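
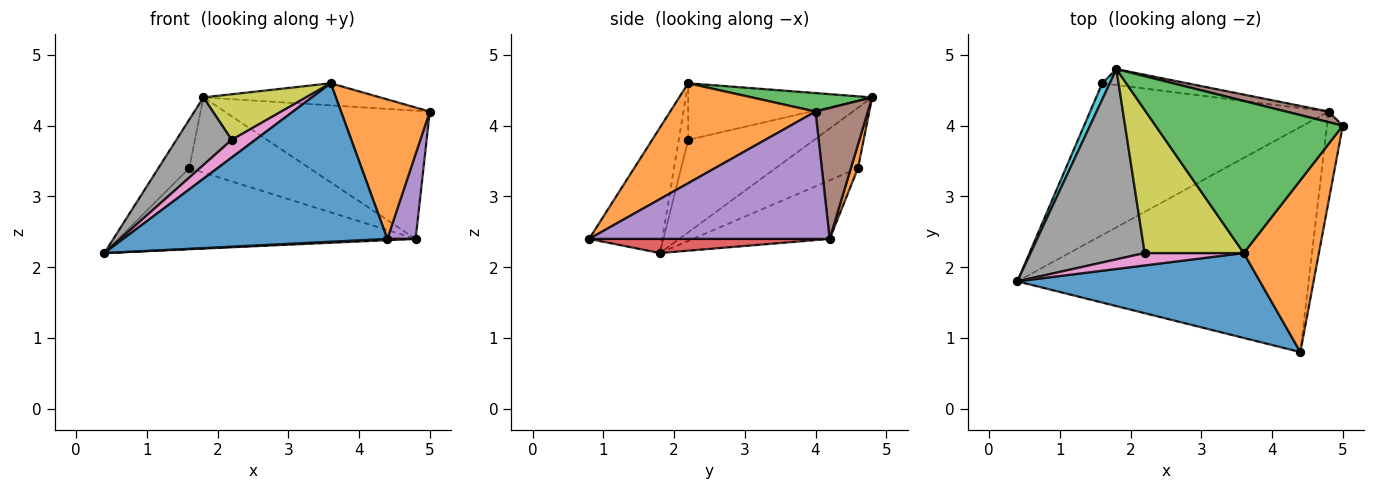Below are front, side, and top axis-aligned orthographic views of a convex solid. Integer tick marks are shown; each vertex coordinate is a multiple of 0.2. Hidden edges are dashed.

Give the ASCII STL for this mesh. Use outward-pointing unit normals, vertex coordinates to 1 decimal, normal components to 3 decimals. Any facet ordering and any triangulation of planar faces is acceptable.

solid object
 facet normal -0.237 -0.856 0.459
  outer loop
   vertex 3.6 2.2 4.6
   vertex 0.4 1.8 2.2
   vertex 4.4 0.8 2.4
  endloop
 endfacet
 facet normal 0.718 -0.439 0.540
  outer loop
   vertex 3.6 2.2 4.6
   vertex 4.4 0.8 2.4
   vertex 5.0 4.0 4.2
  endloop
 endfacet
 facet normal 0.097 0.143 0.985
  outer loop
   vertex 1.8 4.8 4.4
   vertex 3.6 2.2 4.6
   vertex 5.0 4.0 4.2
  endloop
 endfacet
 facet normal 0.049 -0.006 -0.999
  outer loop
   vertex 4.8 4.2 2.4
   vertex 4.4 0.8 2.4
   vertex 0.4 1.8 2.2
  endloop
 endfacet
 facet normal 0.986 -0.116 -0.122
  outer loop
   vertex 4.8 4.2 2.4
   vertex 5.0 4.0 4.2
   vertex 4.4 0.8 2.4
  endloop
 endfacet
 facet normal 0.246 0.966 0.080
  outer loop
   vertex 4.8 4.2 2.4
   vertex 1.8 4.8 4.4
   vertex 5.0 4.0 4.2
  endloop
 endfacet
 facet normal -0.311 -0.778 0.545
  outer loop
   vertex 2.2 2.2 3.8
   vertex 0.4 1.8 2.2
   vertex 3.6 2.2 4.6
  endloop
 endfacet
 facet normal -0.607 -0.266 0.749
  outer loop
   vertex 2.2 2.2 3.8
   vertex 1.8 4.8 4.4
   vertex 0.4 1.8 2.2
  endloop
 endfacet
 facet normal -0.478 -0.267 0.837
  outer loop
   vertex 2.2 2.2 3.8
   vertex 3.6 2.2 4.6
   vertex 1.8 4.8 4.4
  endloop
 endfacet
 facet normal -0.930 0.349 0.116
  outer loop
   vertex 1.6 4.6 3.4
   vertex 0.4 1.8 2.2
   vertex 1.8 4.8 4.4
  endloop
 endfacet
 facet normal -0.212 0.460 -0.862
  outer loop
   vertex 1.6 4.6 3.4
   vertex 4.8 4.2 2.4
   vertex 0.4 1.8 2.2
  endloop
 endfacet
 facet normal 0.057 0.977 -0.207
  outer loop
   vertex 1.6 4.6 3.4
   vertex 1.8 4.8 4.4
   vertex 4.8 4.2 2.4
  endloop
 endfacet
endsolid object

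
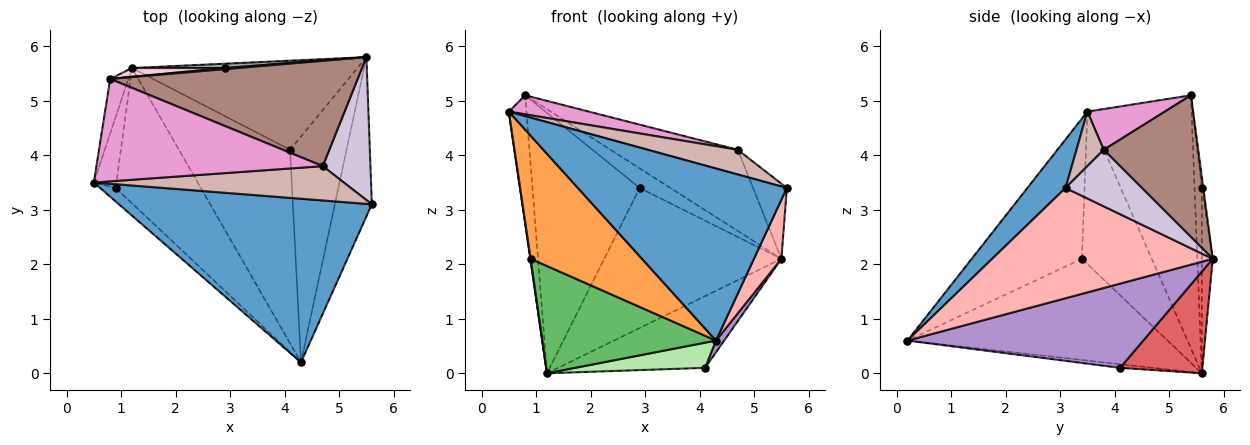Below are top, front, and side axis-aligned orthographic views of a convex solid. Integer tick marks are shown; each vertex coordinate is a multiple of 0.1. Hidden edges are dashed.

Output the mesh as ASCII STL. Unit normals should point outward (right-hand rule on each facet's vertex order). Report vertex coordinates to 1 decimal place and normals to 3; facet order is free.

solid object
 facet normal 0.131 -0.718 0.683
  outer loop
   vertex 4.3 0.2 0.6
   vertex 5.6 3.1 3.4
   vertex 0.5 3.5 4.8
  endloop
 endfacet
 facet normal -0.984 0.166 -0.071
  outer loop
   vertex 0.8 5.4 5.1
   vertex 1.2 5.6 0.0
   vertex 0.5 3.5 4.8
  endloop
 endfacet
 facet normal -0.701 -0.709 -0.078
  outer loop
   vertex 0.9 3.4 2.1
   vertex 4.3 0.2 0.6
   vertex 0.5 3.5 4.8
  endloop
 endfacet
 facet normal -0.989 -0.005 -0.146
  outer loop
   vertex 0.9 3.4 2.1
   vertex 0.5 3.5 4.8
   vertex 1.2 5.6 0.0
  endloop
 endfacet
 facet normal -0.681 -0.455 -0.574
  outer loop
   vertex 0.9 3.4 2.1
   vertex 1.2 5.6 0.0
   vertex 4.3 0.2 0.6
  endloop
 endfacet
 facet normal -0.032 -0.129 -0.991
  outer loop
   vertex 4.1 4.1 0.1
   vertex 4.3 0.2 0.6
   vertex 1.2 5.6 0.0
  endloop
 endfacet
 facet normal 0.331 0.592 -0.735
  outer loop
   vertex 5.5 5.8 2.1
   vertex 4.1 4.1 0.1
   vertex 1.2 5.6 0.0
  endloop
 endfacet
 facet normal 0.942 -0.117 -0.316
  outer loop
   vertex 5.5 5.8 2.1
   vertex 5.6 3.1 3.4
   vertex 4.3 0.2 0.6
  endloop
 endfacet
 facet normal 0.830 -0.029 -0.557
  outer loop
   vertex 5.5 5.8 2.1
   vertex 4.3 0.2 0.6
   vertex 4.1 4.1 0.1
  endloop
 endfacet
 facet normal 0.724 0.321 0.610
  outer loop
   vertex 4.7 3.8 4.1
   vertex 5.6 3.1 3.4
   vertex 5.5 5.8 2.1
  endloop
 endfacet
 facet normal 0.413 0.556 0.721
  outer loop
   vertex 4.7 3.8 4.1
   vertex 5.5 5.8 2.1
   vertex 0.8 5.4 5.1
  endloop
 endfacet
 facet normal 0.174 -0.575 0.799
  outer loop
   vertex 4.7 3.8 4.1
   vertex 0.5 3.5 4.8
   vertex 5.6 3.1 3.4
  endloop
 endfacet
 facet normal 0.174 -0.180 0.968
  outer loop
   vertex 4.7 3.8 4.1
   vertex 0.8 5.4 5.1
   vertex 0.5 3.5 4.8
  endloop
 endfacet
 facet normal -0.068 0.997 0.034
  outer loop
   vertex 2.9 5.6 3.4
   vertex 1.2 5.6 0.0
   vertex 0.8 5.4 5.1
  endloop
 endfacet
 facet normal -0.061 0.998 0.031
  outer loop
   vertex 2.9 5.6 3.4
   vertex 5.5 5.8 2.1
   vertex 1.2 5.6 0.0
  endloop
 endfacet
 facet normal -0.047 0.997 0.059
  outer loop
   vertex 2.9 5.6 3.4
   vertex 0.8 5.4 5.1
   vertex 5.5 5.8 2.1
  endloop
 endfacet
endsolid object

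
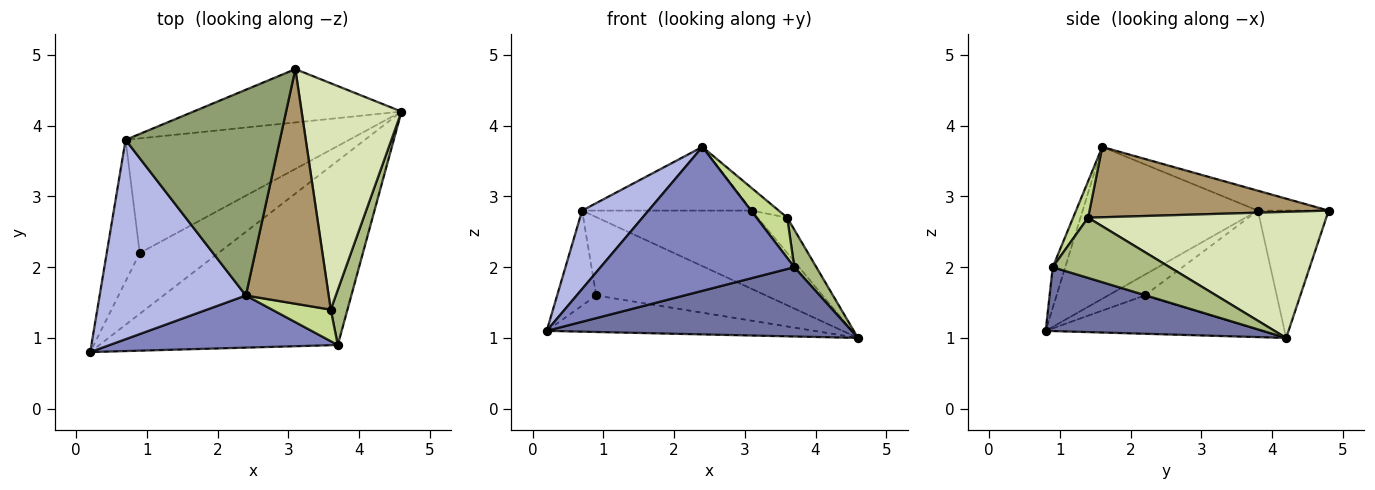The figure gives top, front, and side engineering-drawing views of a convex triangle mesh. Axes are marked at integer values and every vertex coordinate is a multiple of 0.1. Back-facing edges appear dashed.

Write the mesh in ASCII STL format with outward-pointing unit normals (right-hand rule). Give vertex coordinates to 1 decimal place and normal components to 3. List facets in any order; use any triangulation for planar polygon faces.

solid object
 facet normal 0.243 -0.341 -0.908
  outer loop
   vertex 3.7 0.9 2.0
   vertex 0.2 0.8 1.1
   vertex 4.6 4.2 1.0
  endloop
 endfacet
 facet normal -0.061 -0.938 0.340
  outer loop
   vertex 3.7 0.9 2.0
   vertex 2.4 1.6 3.7
   vertex 0.2 0.8 1.1
  endloop
 endfacet
 facet normal -0.326 0.782 -0.532
  outer loop
   vertex 0.7 3.8 2.8
   vertex 3.1 4.8 2.8
   vertex 4.6 4.2 1.0
  endloop
 endfacet
 facet normal -0.695 -0.263 0.669
  outer loop
   vertex 0.7 3.8 2.8
   vertex 0.2 0.8 1.1
   vertex 2.4 1.6 3.7
  endloop
 endfacet
 facet normal -0.122 0.293 0.948
  outer loop
   vertex 0.7 3.8 2.8
   vertex 2.4 1.6 3.7
   vertex 3.1 4.8 2.8
  endloop
 endfacet
 facet normal 0.948 -0.179 0.263
  outer loop
   vertex 3.6 1.4 2.7
   vertex 3.7 0.9 2.0
   vertex 4.6 4.2 1.0
  endloop
 endfacet
 facet normal 0.358 -0.735 0.576
  outer loop
   vertex 3.6 1.4 2.7
   vertex 2.4 1.6 3.7
   vertex 3.7 0.9 2.0
  endloop
 endfacet
 facet normal 0.780 0.097 0.618
  outer loop
   vertex 3.6 1.4 2.7
   vertex 4.6 4.2 1.0
   vertex 3.1 4.8 2.8
  endloop
 endfacet
 facet normal 0.646 0.073 0.760
  outer loop
   vertex 3.6 1.4 2.7
   vertex 3.1 4.8 2.8
   vertex 2.4 1.6 3.7
  endloop
 endfacet
 facet normal -0.385 0.475 -0.791
  outer loop
   vertex 0.9 2.2 1.6
   vertex 4.6 4.2 1.0
   vertex 0.2 0.8 1.1
  endloop
 endfacet
 facet normal -0.463 0.494 -0.736
  outer loop
   vertex 0.9 2.2 1.6
   vertex 0.2 0.8 1.1
   vertex 0.7 3.8 2.8
  endloop
 endfacet
 facet normal -0.402 0.517 -0.756
  outer loop
   vertex 0.9 2.2 1.6
   vertex 0.7 3.8 2.8
   vertex 4.6 4.2 1.0
  endloop
 endfacet
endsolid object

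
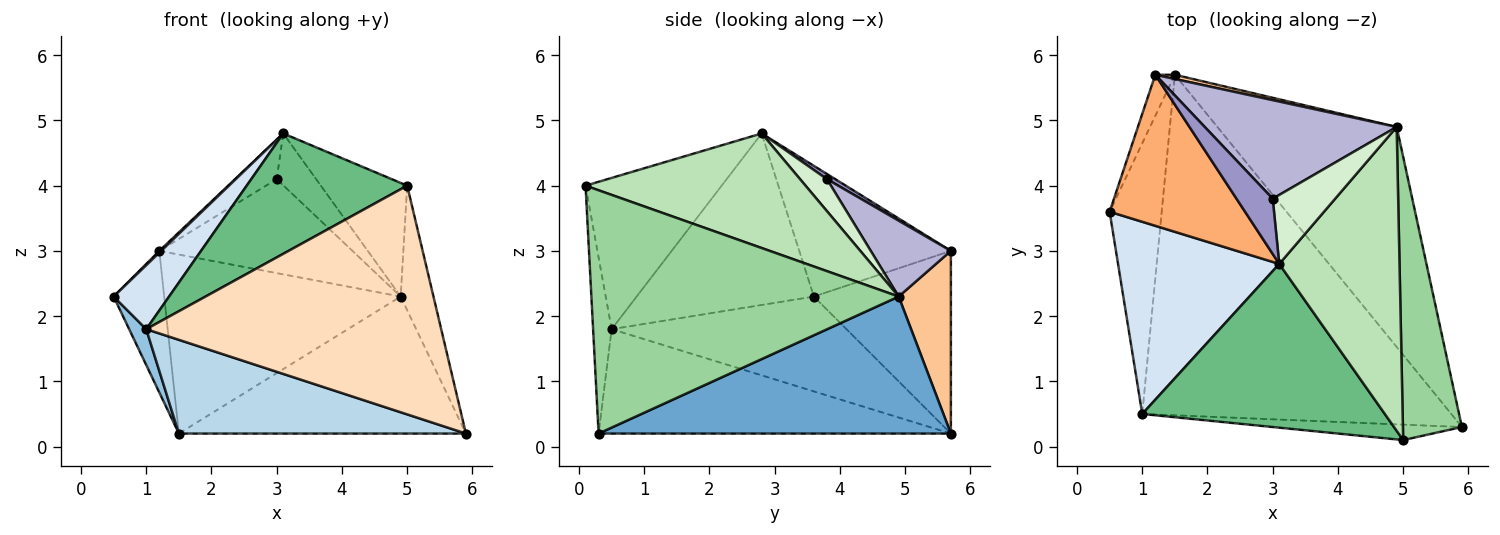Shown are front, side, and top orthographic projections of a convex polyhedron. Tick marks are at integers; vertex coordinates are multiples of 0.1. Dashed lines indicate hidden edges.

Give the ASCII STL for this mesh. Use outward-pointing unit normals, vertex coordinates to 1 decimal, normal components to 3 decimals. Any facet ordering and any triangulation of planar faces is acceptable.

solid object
 facet normal 0.544 0.443 -0.712
  outer loop
   vertex 4.9 4.9 2.3
   vertex 5.9 0.3 0.2
   vertex 1.5 5.7 0.2
  endloop
 endfacet
 facet normal -0.875 -0.064 -0.480
  outer loop
   vertex 1.0 0.5 1.8
   vertex 0.5 3.6 2.3
   vertex 1.5 5.7 0.2
  endloop
 endfacet
 facet normal -0.310 -0.252 -0.917
  outer loop
   vertex 1.0 0.5 1.8
   vertex 1.5 5.7 0.2
   vertex 5.9 0.3 0.2
  endloop
 endfacet
 facet normal -0.710 -0.222 0.668
  outer loop
   vertex 1.0 0.5 1.8
   vertex 3.1 2.8 4.8
   vertex 0.5 3.6 2.3
  endloop
 endfacet
 facet normal -0.933 0.344 -0.100
  outer loop
   vertex 1.2 5.7 3.0
   vertex 1.5 5.7 0.2
   vertex 0.5 3.6 2.3
  endloop
 endfacet
 facet normal -0.694 -0.008 0.720
  outer loop
   vertex 1.2 5.7 3.0
   vertex 0.5 3.6 2.3
   vertex 3.1 2.8 4.8
  endloop
 endfacet
 facet normal 0.215 0.976 0.023
  outer loop
   vertex 1.2 5.7 3.0
   vertex 4.9 4.9 2.3
   vertex 1.5 5.7 0.2
  endloop
 endfacet
 facet normal -0.063 -0.996 -0.067
  outer loop
   vertex 5.0 0.1 4.0
   vertex 1.0 0.5 1.8
   vertex 5.9 0.3 0.2
  endloop
 endfacet
 facet normal -0.449 -0.529 0.720
  outer loop
   vertex 5.0 0.1 4.0
   vertex 3.1 2.8 4.8
   vertex 1.0 0.5 1.8
  endloop
 endfacet
 facet normal 0.967 0.103 0.234
  outer loop
   vertex 5.0 0.1 4.0
   vertex 5.9 0.3 0.2
   vertex 4.9 4.9 2.3
  endloop
 endfacet
 facet normal 0.666 0.261 0.699
  outer loop
   vertex 5.0 0.1 4.0
   vertex 4.9 4.9 2.3
   vertex 3.1 2.8 4.8
  endloop
 endfacet
 facet normal 0.379 0.556 0.740
  outer loop
   vertex 3.0 3.8 4.1
   vertex 3.1 2.8 4.8
   vertex 4.9 4.9 2.3
  endloop
 endfacet
 facet normal 0.115 0.577 0.808
  outer loop
   vertex 3.0 3.8 4.1
   vertex 1.2 5.7 3.0
   vertex 3.1 2.8 4.8
  endloop
 endfacet
 facet normal 0.275 0.663 0.696
  outer loop
   vertex 3.0 3.8 4.1
   vertex 4.9 4.9 2.3
   vertex 1.2 5.7 3.0
  endloop
 endfacet
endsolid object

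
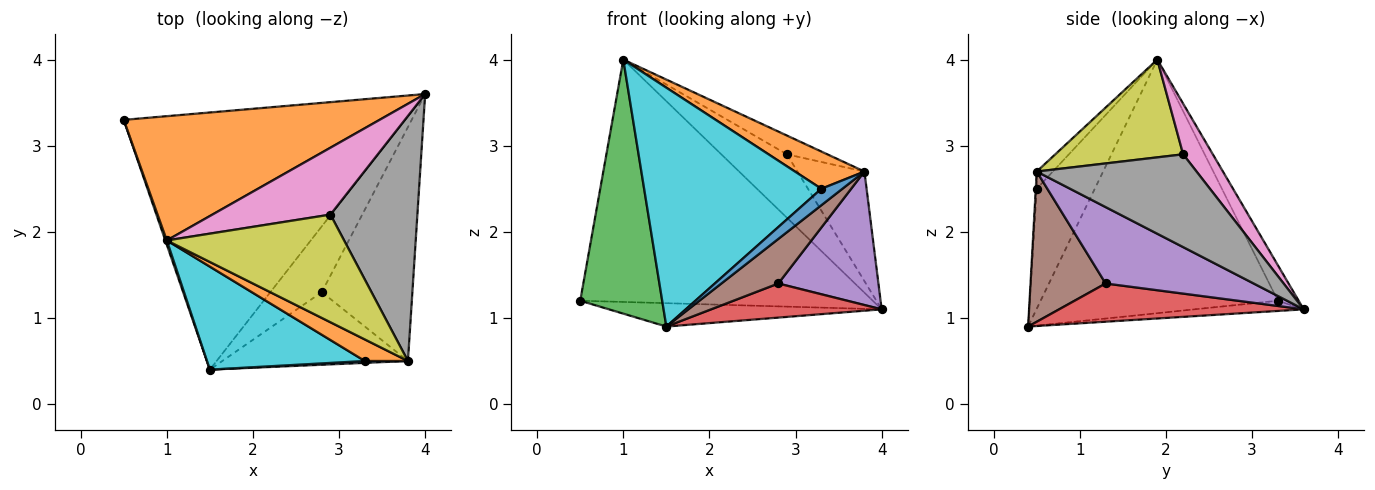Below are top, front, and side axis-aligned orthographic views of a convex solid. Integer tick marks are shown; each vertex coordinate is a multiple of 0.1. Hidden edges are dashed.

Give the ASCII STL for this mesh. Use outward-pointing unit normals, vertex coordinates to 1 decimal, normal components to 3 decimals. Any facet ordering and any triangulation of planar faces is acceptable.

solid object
 facet normal -0.036 0.090 -0.995
  outer loop
   vertex 1.5 0.4 0.9
   vertex 0.5 3.3 1.2
   vertex 4.0 3.6 1.1
  endloop
 endfacet
 facet normal -0.063 0.888 0.455
  outer loop
   vertex 1.0 1.9 4.0
   vertex 4.0 3.6 1.1
   vertex 0.5 3.3 1.2
  endloop
 endfacet
 facet normal -0.945 -0.326 0.006
  outer loop
   vertex 1.0 1.9 4.0
   vertex 0.5 3.3 1.2
   vertex 1.5 0.4 0.9
  endloop
 endfacet
 facet normal 0.551 -0.384 -0.741
  outer loop
   vertex 2.8 1.3 1.4
   vertex 1.5 0.4 0.9
   vertex 4.0 3.6 1.1
  endloop
 endfacet
 facet normal 0.591 -0.400 -0.701
  outer loop
   vertex 2.8 1.3 1.4
   vertex 4.0 3.6 1.1
   vertex 3.8 0.5 2.7
  endloop
 endfacet
 facet normal 0.568 -0.430 -0.702
  outer loop
   vertex 2.8 1.3 1.4
   vertex 3.8 0.5 2.7
   vertex 1.5 0.4 0.9
  endloop
 endfacet
 facet normal 0.297 0.657 0.693
  outer loop
   vertex 2.9 2.2 2.9
   vertex 4.0 3.6 1.1
   vertex 1.0 1.9 4.0
  endloop
 endfacet
 facet normal 0.698 0.292 0.654
  outer loop
   vertex 2.9 2.2 2.9
   vertex 3.8 0.5 2.7
   vertex 4.0 3.6 1.1
  endloop
 endfacet
 facet normal 0.477 0.151 0.866
  outer loop
   vertex 2.9 2.2 2.9
   vertex 1.0 1.9 4.0
   vertex 3.8 0.5 2.7
  endloop
 endfacet
 facet normal -0.288 -0.879 0.379
  outer loop
   vertex 3.3 0.5 2.5
   vertex 1.0 1.9 4.0
   vertex 1.5 0.4 0.9
  endloop
 endfacet
 facet normal -0.045 -0.993 0.113
  outer loop
   vertex 3.3 0.5 2.5
   vertex 1.5 0.4 0.9
   vertex 3.8 0.5 2.7
  endloop
 endfacet
 facet normal -0.196 -0.849 0.491
  outer loop
   vertex 3.3 0.5 2.5
   vertex 3.8 0.5 2.7
   vertex 1.0 1.9 4.0
  endloop
 endfacet
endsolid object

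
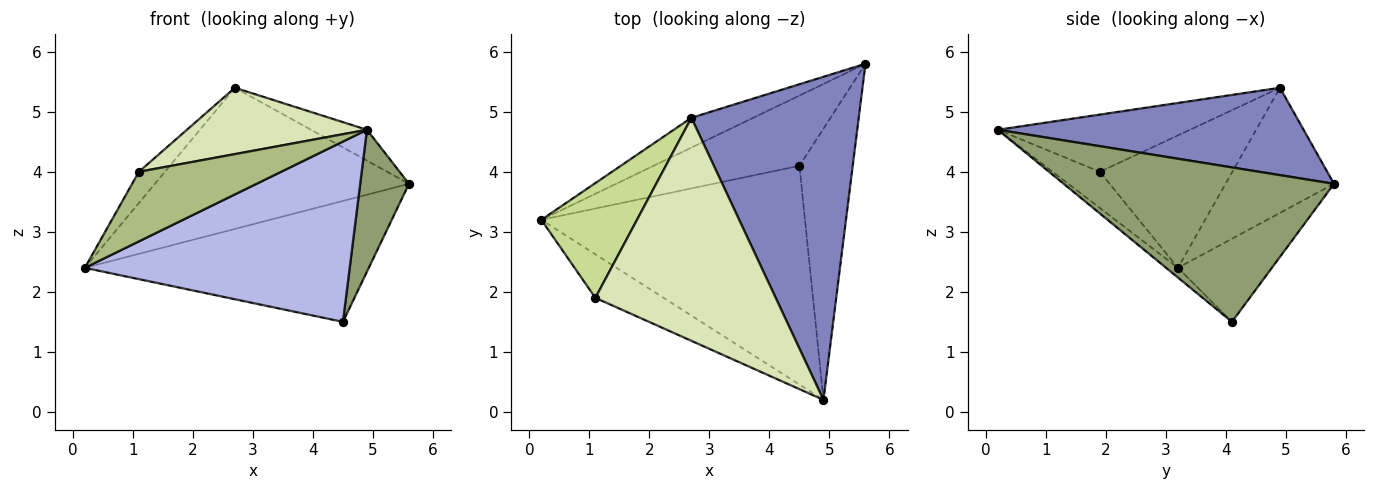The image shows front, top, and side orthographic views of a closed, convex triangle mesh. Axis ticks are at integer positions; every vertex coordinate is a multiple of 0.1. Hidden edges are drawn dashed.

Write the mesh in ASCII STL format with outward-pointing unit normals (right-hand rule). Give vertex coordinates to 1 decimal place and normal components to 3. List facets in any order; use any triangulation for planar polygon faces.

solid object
 facet normal -0.385 0.903 -0.191
  outer loop
   vertex 2.7 4.9 5.4
   vertex 5.6 5.8 3.8
   vertex 0.2 3.2 2.4
  endloop
 endfacet
 facet normal 0.461 0.084 0.883
  outer loop
   vertex 2.7 4.9 5.4
   vertex 4.9 0.2 4.7
   vertex 5.6 5.8 3.8
  endloop
 endfacet
 facet normal -0.275 0.831 -0.483
  outer loop
   vertex 4.5 4.1 1.5
   vertex 0.2 3.2 2.4
   vertex 5.6 5.8 3.8
  endloop
 endfacet
 facet normal -0.028 -0.636 -0.771
  outer loop
   vertex 4.5 4.1 1.5
   vertex 4.9 0.2 4.7
   vertex 0.2 3.2 2.4
  endloop
 endfacet
 facet normal 0.932 -0.168 -0.321
  outer loop
   vertex 4.5 4.1 1.5
   vertex 5.6 5.8 3.8
   vertex 4.9 0.2 4.7
  endloop
 endfacet
 facet normal -0.271 -0.816 -0.511
  outer loop
   vertex 1.1 1.9 4.0
   vertex 0.2 3.2 2.4
   vertex 4.9 0.2 4.7
  endloop
 endfacet
 facet normal -0.801 0.157 0.578
  outer loop
   vertex 1.1 1.9 4.0
   vertex 2.7 4.9 5.4
   vertex 0.2 3.2 2.4
  endloop
 endfacet
 facet normal -0.291 -0.273 0.917
  outer loop
   vertex 1.1 1.9 4.0
   vertex 4.9 0.2 4.7
   vertex 2.7 4.9 5.4
  endloop
 endfacet
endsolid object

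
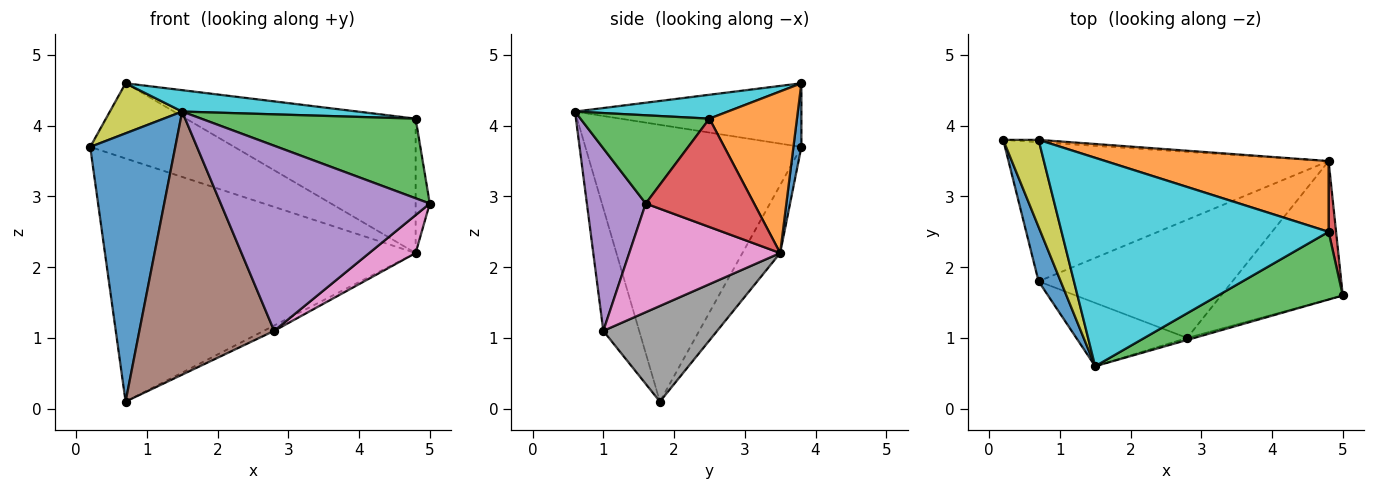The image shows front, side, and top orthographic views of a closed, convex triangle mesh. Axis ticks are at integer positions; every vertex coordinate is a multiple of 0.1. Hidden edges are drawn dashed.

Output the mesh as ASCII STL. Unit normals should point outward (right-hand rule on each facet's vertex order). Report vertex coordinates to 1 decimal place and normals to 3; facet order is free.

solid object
 facet normal -0.928 -0.365 0.074
  outer loop
   vertex 0.7 1.8 0.1
   vertex 1.5 0.6 4.2
   vertex 0.2 3.8 3.7
  endloop
 endfacet
 facet normal -0.105 0.863 -0.494
  outer loop
   vertex 4.8 3.5 2.2
   vertex 0.7 1.8 0.1
   vertex 0.2 3.8 3.7
  endloop
 endfacet
 facet normal 0.417 -0.693 0.589
  outer loop
   vertex 4.8 2.5 4.1
   vertex 1.5 0.6 4.2
   vertex 5.0 1.6 2.9
  endloop
 endfacet
 facet normal 0.989 0.129 0.068
  outer loop
   vertex 4.8 2.5 4.1
   vertex 5.0 1.6 2.9
   vertex 4.8 3.5 2.2
  endloop
 endfacet
 facet normal 0.271 -0.962 -0.011
  outer loop
   vertex 2.8 1.0 1.1
   vertex 5.0 1.6 2.9
   vertex 1.5 0.6 4.2
  endloop
 endfacet
 facet normal -0.251 -0.941 -0.227
  outer loop
   vertex 2.8 1.0 1.1
   vertex 1.5 0.6 4.2
   vertex 0.7 1.8 0.1
  endloop
 endfacet
 facet normal 0.653 -0.201 -0.731
  outer loop
   vertex 2.8 1.0 1.1
   vertex 4.8 3.5 2.2
   vertex 5.0 1.6 2.9
  endloop
 endfacet
 facet normal 0.442 0.041 -0.896
  outer loop
   vertex 2.8 1.0 1.1
   vertex 0.7 1.8 0.1
   vertex 4.8 3.5 2.2
  endloop
 endfacet
 facet normal -0.842 -0.269 0.468
  outer loop
   vertex 0.7 3.8 4.6
   vertex 0.2 3.8 3.7
   vertex 1.5 0.6 4.2
  endloop
 endfacet
 facet normal 0.089 -0.102 0.991
  outer loop
   vertex 0.7 3.8 4.6
   vertex 1.5 0.6 4.2
   vertex 4.8 2.5 4.1
  endloop
 endfacet
 facet normal 0.055 0.998 -0.031
  outer loop
   vertex 0.7 3.8 4.6
   vertex 4.8 3.5 2.2
   vertex 0.2 3.8 3.7
  endloop
 endfacet
 facet normal 0.320 0.838 0.441
  outer loop
   vertex 0.7 3.8 4.6
   vertex 4.8 2.5 4.1
   vertex 4.8 3.5 2.2
  endloop
 endfacet
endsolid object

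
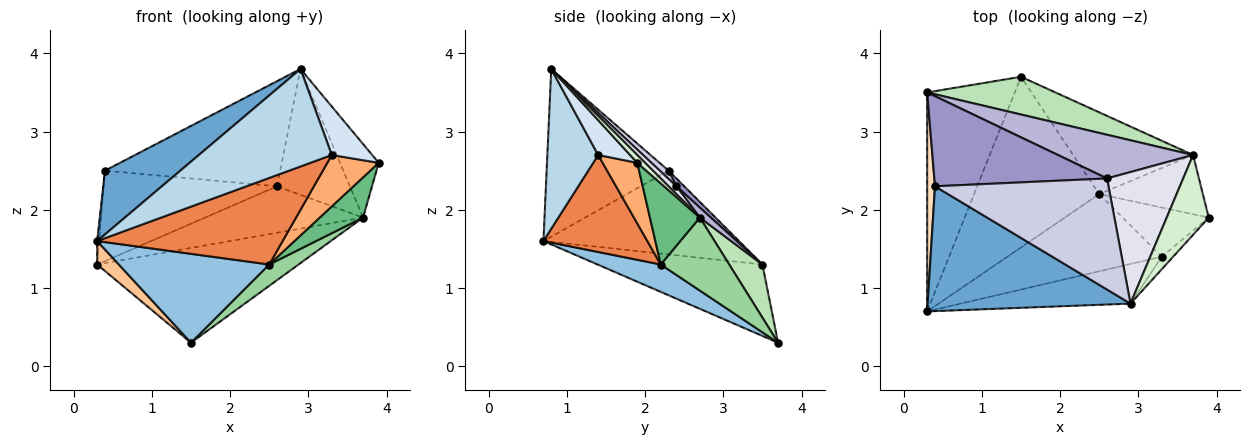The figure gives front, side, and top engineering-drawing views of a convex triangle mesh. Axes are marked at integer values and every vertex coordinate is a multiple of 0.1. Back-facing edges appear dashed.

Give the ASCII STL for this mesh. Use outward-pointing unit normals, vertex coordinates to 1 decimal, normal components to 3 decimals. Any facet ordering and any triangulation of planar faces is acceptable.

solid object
 facet normal -0.593 -0.366 0.717
  outer loop
   vertex 0.4 2.3 2.5
   vertex 0.3 0.7 1.6
   vertex 2.9 0.8 3.8
  endloop
 endfacet
 facet normal 0.190 -0.453 -0.871
  outer loop
   vertex 2.5 2.2 1.3
   vertex 0.3 0.7 1.6
   vertex 1.5 3.7 0.3
  endloop
 endfacet
 facet normal 0.334 -0.873 -0.355
  outer loop
   vertex 3.3 1.4 2.7
   vertex 2.9 0.8 3.8
   vertex 0.3 0.7 1.6
  endloop
 endfacet
 facet normal 0.608 -0.769 -0.198
  outer loop
   vertex 3.3 1.4 2.7
   vertex 3.9 1.9 2.6
   vertex 2.9 0.8 3.8
  endloop
 endfacet
 facet normal 0.386 -0.689 -0.614
  outer loop
   vertex 3.3 1.4 2.7
   vertex 0.3 0.7 1.6
   vertex 2.5 2.2 1.3
  endloop
 endfacet
 facet normal 0.438 -0.650 -0.621
  outer loop
   vertex 3.3 1.4 2.7
   vertex 2.5 2.2 1.3
   vertex 3.9 1.9 2.6
  endloop
 endfacet
 facet normal -0.630 -0.083 -0.772
  outer loop
   vertex 0.3 3.5 1.3
   vertex 1.5 3.7 0.3
   vertex 0.3 0.7 1.6
  endloop
 endfacet
 facet normal -0.996 0.010 0.093
  outer loop
   vertex 0.3 3.5 1.3
   vertex 0.3 0.7 1.6
   vertex 0.4 2.3 2.5
  endloop
 endfacet
 facet normal 0.544 -0.472 -0.694
  outer loop
   vertex 3.7 2.7 1.9
   vertex 3.9 1.9 2.6
   vertex 2.5 2.2 1.3
  endloop
 endfacet
 facet normal 0.507 -0.217 -0.834
  outer loop
   vertex 3.7 2.7 1.9
   vertex 2.5 2.2 1.3
   vertex 1.5 3.7 0.3
  endloop
 endfacet
 facet normal 0.152 0.918 0.366
  outer loop
   vertex 3.7 2.7 1.9
   vertex 1.5 3.7 0.3
   vertex 0.3 3.5 1.3
  endloop
 endfacet
 facet normal 0.136 0.671 0.729
  outer loop
   vertex 3.7 2.7 1.9
   vertex 2.9 0.8 3.8
   vertex 3.9 1.9 2.6
  endloop
 endfacet
 facet normal 0.032 0.708 0.705
  outer loop
   vertex 2.6 2.4 2.3
   vertex 0.3 3.5 1.3
   vertex 0.4 2.3 2.5
  endloop
 endfacet
 facet normal 0.050 0.727 0.684
  outer loop
   vertex 2.6 2.4 2.3
   vertex 3.7 2.7 1.9
   vertex 0.3 3.5 1.3
  endloop
 endfacet
 facet normal 0.035 0.687 0.726
  outer loop
   vertex 2.6 2.4 2.3
   vertex 0.4 2.3 2.5
   vertex 2.9 0.8 3.8
  endloop
 endfacet
 facet normal 0.074 0.689 0.721
  outer loop
   vertex 2.6 2.4 2.3
   vertex 2.9 0.8 3.8
   vertex 3.7 2.7 1.9
  endloop
 endfacet
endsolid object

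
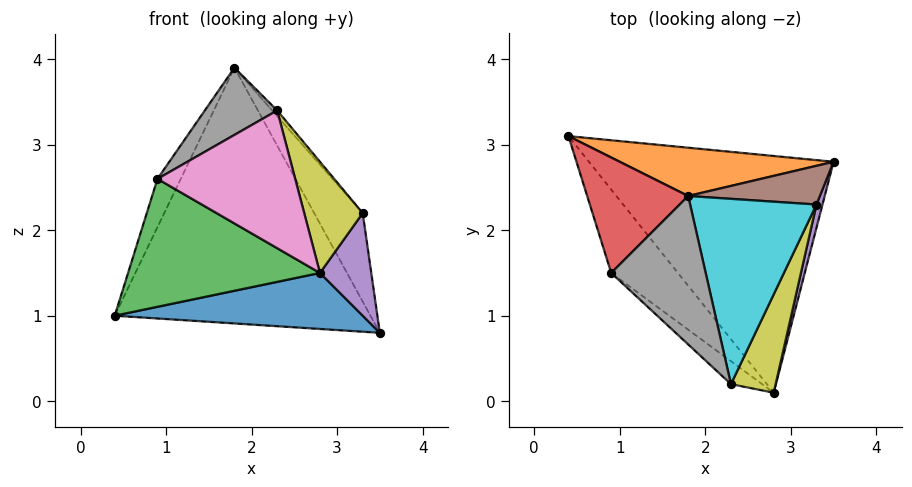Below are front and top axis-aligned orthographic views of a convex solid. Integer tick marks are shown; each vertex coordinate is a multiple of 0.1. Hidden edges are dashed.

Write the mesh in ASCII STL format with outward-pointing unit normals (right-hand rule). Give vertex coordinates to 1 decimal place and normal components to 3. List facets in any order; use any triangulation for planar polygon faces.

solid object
 facet normal -0.085 -0.229 -0.970
  outer loop
   vertex 2.8 0.1 1.5
   vertex 0.4 3.1 1.0
   vertex 3.5 2.8 0.8
  endloop
 endfacet
 facet normal 0.106 0.977 0.184
  outer loop
   vertex 1.8 2.4 3.9
   vertex 3.5 2.8 0.8
   vertex 0.4 3.1 1.0
  endloop
 endfacet
 facet normal -0.682 -0.612 -0.399
  outer loop
   vertex 0.9 1.5 2.6
   vertex 0.4 3.1 1.0
   vertex 2.8 0.1 1.5
  endloop
 endfacet
 facet normal -0.864 0.194 0.464
  outer loop
   vertex 0.9 1.5 2.6
   vertex 1.8 2.4 3.9
   vertex 0.4 3.1 1.0
  endloop
 endfacet
 facet normal 0.970 -0.238 0.054
  outer loop
   vertex 3.3 2.3 2.2
   vertex 2.8 0.1 1.5
   vertex 3.5 2.8 0.8
  endloop
 endfacet
 facet normal 0.458 0.814 0.356
  outer loop
   vertex 3.3 2.3 2.2
   vertex 3.5 2.8 0.8
   vertex 1.8 2.4 3.9
  endloop
 endfacet
 facet normal -0.635 -0.762 -0.127
  outer loop
   vertex 2.3 0.2 3.4
   vertex 0.9 1.5 2.6
   vertex 2.8 0.1 1.5
  endloop
 endfacet
 facet normal -0.670 -0.306 0.676
  outer loop
   vertex 2.3 0.2 3.4
   vertex 1.8 2.4 3.9
   vertex 0.9 1.5 2.6
  endloop
 endfacet
 facet normal 0.921 -0.291 0.258
  outer loop
   vertex 2.3 0.2 3.4
   vertex 2.8 0.1 1.5
   vertex 3.3 2.3 2.2
  endloop
 endfacet
 facet normal 0.750 0.020 0.661
  outer loop
   vertex 2.3 0.2 3.4
   vertex 3.3 2.3 2.2
   vertex 1.8 2.4 3.9
  endloop
 endfacet
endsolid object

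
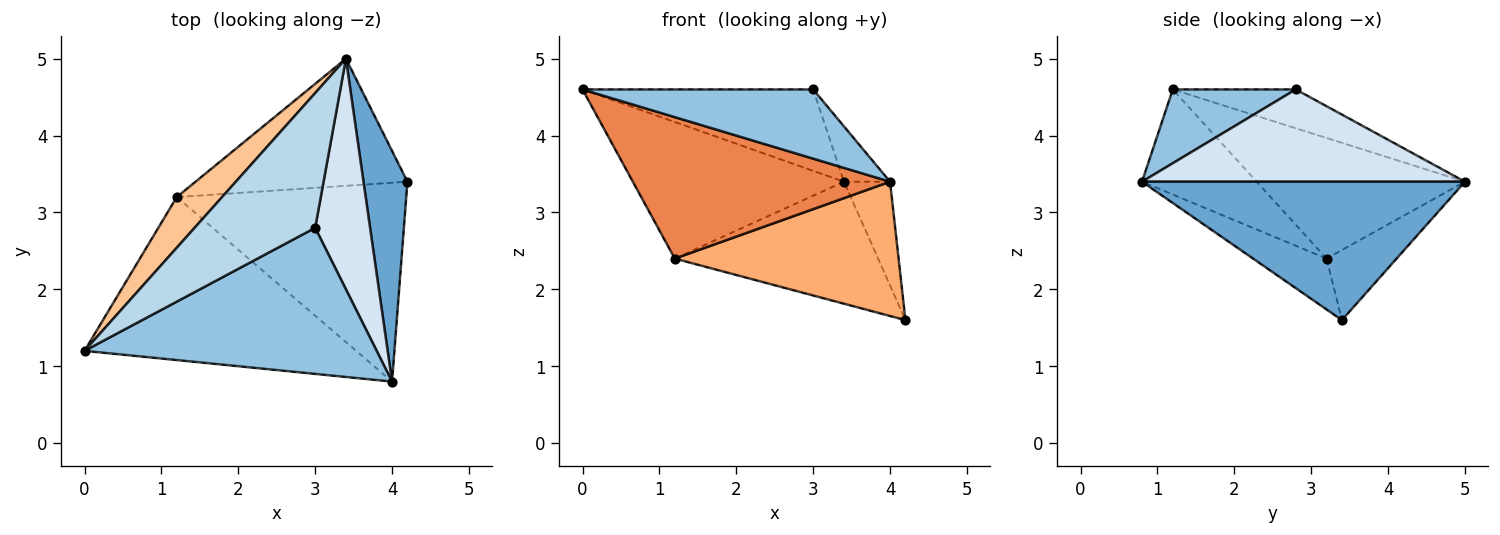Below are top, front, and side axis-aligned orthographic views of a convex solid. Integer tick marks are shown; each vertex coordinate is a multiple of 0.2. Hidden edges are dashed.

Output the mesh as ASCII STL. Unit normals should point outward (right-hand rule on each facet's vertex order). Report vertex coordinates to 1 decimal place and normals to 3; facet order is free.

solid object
 facet normal 0.944 0.135 0.300
  outer loop
   vertex 3.4 5.0 3.4
   vertex 4.0 0.8 3.4
   vertex 4.2 3.4 1.6
  endloop
 endfacet
 facet normal 0.223 -0.417 0.881
  outer loop
   vertex 3.0 2.8 4.6
   vertex 0.0 1.2 4.6
   vertex 4.0 0.8 3.4
  endloop
 endfacet
 facet normal -0.266 0.498 0.825
  outer loop
   vertex 3.0 2.8 4.6
   vertex 3.4 5.0 3.4
   vertex 0.0 1.2 4.6
  endloop
 endfacet
 facet normal 0.853 0.122 0.508
  outer loop
   vertex 3.0 2.8 4.6
   vertex 4.0 0.8 3.4
   vertex 3.4 5.0 3.4
  endloop
 endfacet
 facet normal -0.280 -0.629 -0.725
  outer loop
   vertex 1.2 3.2 2.4
   vertex 4.0 0.8 3.4
   vertex 0.0 1.2 4.6
  endloop
 endfacet
 facet normal -0.181 -0.550 -0.815
  outer loop
   vertex 1.2 3.2 2.4
   vertex 4.2 3.4 1.6
   vertex 4.0 0.8 3.4
  endloop
 endfacet
 facet normal -0.679 0.688 0.255
  outer loop
   vertex 1.2 3.2 2.4
   vertex 0.0 1.2 4.6
   vertex 3.4 5.0 3.4
  endloop
 endfacet
 facet normal -0.232 0.674 -0.702
  outer loop
   vertex 1.2 3.2 2.4
   vertex 3.4 5.0 3.4
   vertex 4.2 3.4 1.6
  endloop
 endfacet
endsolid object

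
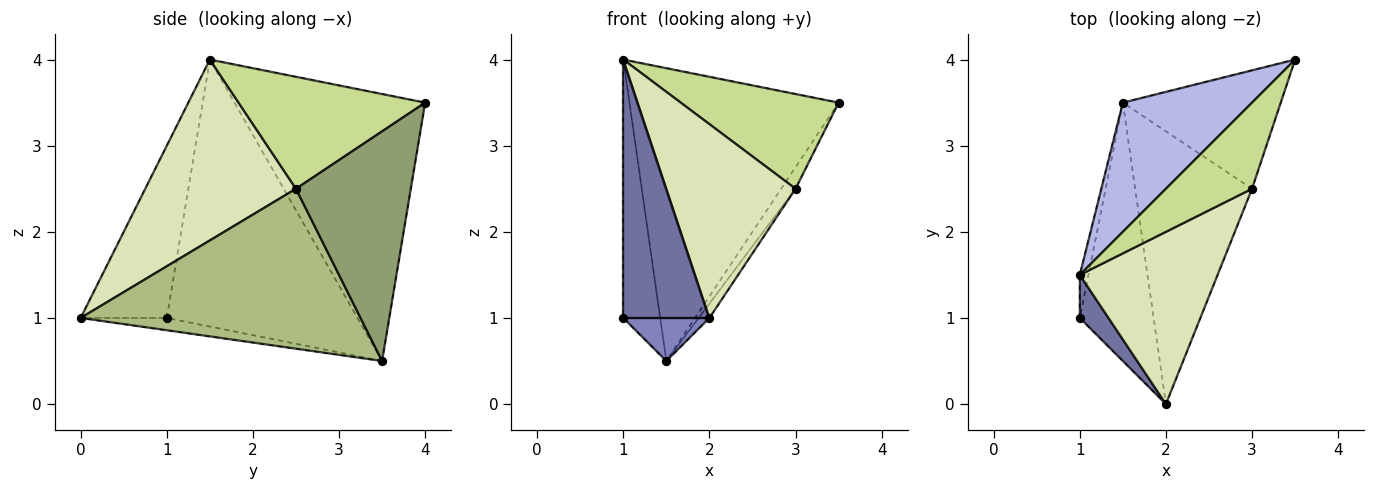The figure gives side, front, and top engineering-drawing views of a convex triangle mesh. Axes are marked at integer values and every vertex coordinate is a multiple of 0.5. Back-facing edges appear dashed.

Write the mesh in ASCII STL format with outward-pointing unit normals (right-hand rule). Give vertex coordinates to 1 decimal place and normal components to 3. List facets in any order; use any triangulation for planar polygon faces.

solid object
 facet normal -0.702 -0.702 0.117
  outer loop
   vertex 1.0 1.5 4.0
   vertex 1.0 1.0 1.0
   vertex 2.0 0.0 1.0
  endloop
 endfacet
 facet normal -0.162 -0.162 -0.973
  outer loop
   vertex 1.5 3.5 0.5
   vertex 2.0 0.0 1.0
   vertex 1.0 1.0 1.0
  endloop
 endfacet
 facet normal -0.981 0.190 -0.032
  outer loop
   vertex 1.5 3.5 0.5
   vertex 1.0 1.0 1.0
   vertex 1.0 1.5 4.0
  endloop
 endfacet
 facet normal -0.641 0.703 0.310
  outer loop
   vertex 1.5 3.5 0.5
   vertex 1.0 1.5 4.0
   vertex 3.5 4.0 3.5
  endloop
 endfacet
 facet normal 0.820 0.102 -0.564
  outer loop
   vertex 3.0 2.5 2.5
   vertex 1.5 3.5 0.5
   vertex 3.5 4.0 3.5
  endloop
 endfacet
 facet normal 0.807 0.031 -0.590
  outer loop
   vertex 3.0 2.5 2.5
   vertex 2.0 0.0 1.0
   vertex 1.5 3.5 0.5
  endloop
 endfacet
 facet normal 0.658 -0.557 0.506
  outer loop
   vertex 3.0 2.5 2.5
   vertex 3.5 4.0 3.5
   vertex 1.0 1.5 4.0
  endloop
 endfacet
 facet normal 0.657 -0.563 0.501
  outer loop
   vertex 3.0 2.5 2.5
   vertex 1.0 1.5 4.0
   vertex 2.0 0.0 1.0
  endloop
 endfacet
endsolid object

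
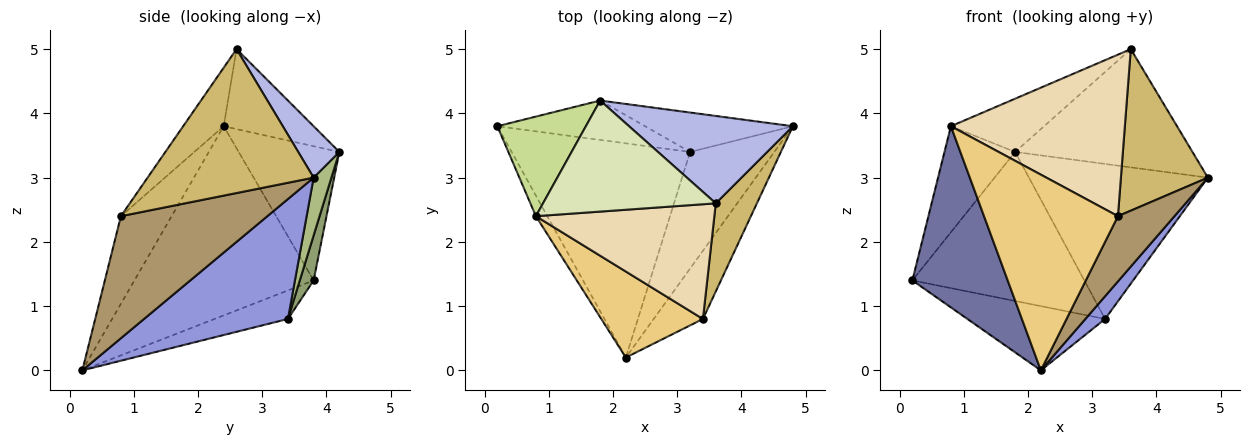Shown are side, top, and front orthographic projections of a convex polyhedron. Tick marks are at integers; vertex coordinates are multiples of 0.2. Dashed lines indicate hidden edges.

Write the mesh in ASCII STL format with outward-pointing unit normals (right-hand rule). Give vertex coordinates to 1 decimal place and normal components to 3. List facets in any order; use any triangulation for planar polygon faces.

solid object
 facet normal -0.882 -0.469 -0.053
  outer loop
   vertex 0.8 2.4 3.8
   vertex 0.2 3.8 1.4
   vertex 2.2 0.2 0.0
  endloop
 endfacet
 facet normal -0.151 0.284 -0.947
  outer loop
   vertex 3.2 3.4 0.8
   vertex 2.2 0.2 0.0
   vertex 0.2 3.8 1.4
  endloop
 endfacet
 facet normal 0.813 -0.111 -0.571
  outer loop
   vertex 3.2 3.4 0.8
   vertex 4.8 3.8 3.0
   vertex 2.2 0.2 0.0
  endloop
 endfacet
 facet normal 0.183 0.791 0.584
  outer loop
   vertex 1.8 4.2 3.4
   vertex 3.6 2.6 5.0
   vertex 4.8 3.8 3.0
  endloop
 endfacet
 facet normal 0.078 0.964 -0.255
  outer loop
   vertex 1.8 4.2 3.4
   vertex 3.2 3.4 0.8
   vertex 0.2 3.8 1.4
  endloop
 endfacet
 facet normal 0.096 0.965 -0.245
  outer loop
   vertex 1.8 4.2 3.4
   vertex 4.8 3.8 3.0
   vertex 3.2 3.4 0.8
  endloop
 endfacet
 facet normal -0.720 0.506 0.475
  outer loop
   vertex 1.8 4.2 3.4
   vertex 0.2 3.8 1.4
   vertex 0.8 2.4 3.8
  endloop
 endfacet
 facet normal -0.385 0.399 0.832
  outer loop
   vertex 1.8 4.2 3.4
   vertex 0.8 2.4 3.8
   vertex 3.6 2.6 5.0
  endloop
 endfacet
 facet normal 0.873 -0.337 -0.352
  outer loop
   vertex 3.4 0.8 2.4
   vertex 2.2 0.2 0.0
   vertex 4.8 3.8 3.0
  endloop
 endfacet
 facet normal 0.859 -0.450 0.245
  outer loop
   vertex 3.4 0.8 2.4
   vertex 4.8 3.8 3.0
   vertex 3.6 2.6 5.0
  endloop
 endfacet
 facet normal -0.328 -0.865 0.380
  outer loop
   vertex 3.4 0.8 2.4
   vertex 0.8 2.4 3.8
   vertex 2.2 0.2 0.0
  endloop
 endfacet
 facet normal -0.187 -0.801 0.569
  outer loop
   vertex 3.4 0.8 2.4
   vertex 3.6 2.6 5.0
   vertex 0.8 2.4 3.8
  endloop
 endfacet
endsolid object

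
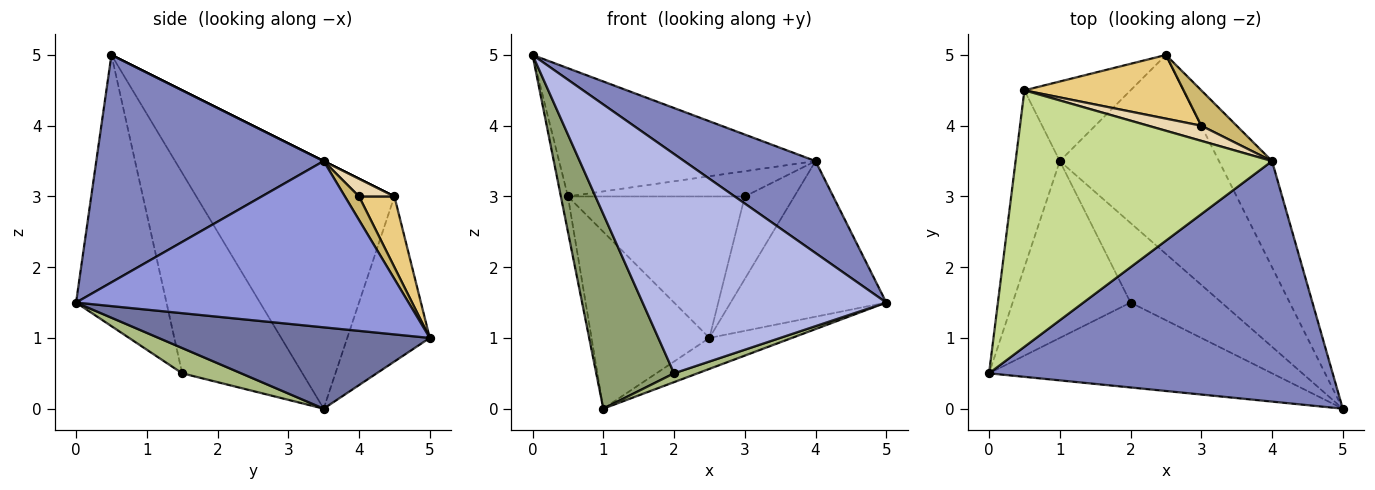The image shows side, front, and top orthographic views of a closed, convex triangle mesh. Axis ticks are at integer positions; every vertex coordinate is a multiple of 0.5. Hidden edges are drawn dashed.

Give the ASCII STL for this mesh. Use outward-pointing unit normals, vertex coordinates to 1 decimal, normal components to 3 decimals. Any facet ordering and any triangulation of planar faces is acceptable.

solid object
 facet normal 0.451 0.137 -0.882
  outer loop
   vertex 1.0 3.5 0.0
   vertex 2.5 5.0 1.0
   vertex 5.0 0.0 1.5
  endloop
 endfacet
 facet normal 0.526 -0.304 0.795
  outer loop
   vertex 4.0 3.5 3.5
   vertex 0.0 0.5 5.0
   vertex 5.0 0.0 1.5
  endloop
 endfacet
 facet normal 0.870 0.407 -0.278
  outer loop
   vertex 4.0 3.5 3.5
   vertex 5.0 0.0 1.5
   vertex 2.5 5.0 1.0
  endloop
 endfacet
 facet normal -0.327 -0.881 -0.341
  outer loop
   vertex 2.0 1.5 0.5
   vertex 5.0 0.0 1.5
   vertex 0.0 0.5 5.0
  endloop
 endfacet
 facet normal -0.753 -0.487 -0.443
  outer loop
   vertex 2.0 1.5 0.5
   vertex 0.0 0.5 5.0
   vertex 1.0 3.5 0.0
  endloop
 endfacet
 facet normal 0.266 -0.106 -0.958
  outer loop
   vertex 2.0 1.5 0.5
   vertex 1.0 3.5 0.0
   vertex 5.0 0.0 1.5
  endloop
 endfacet
 facet normal 0.000 0.447 0.894
  outer loop
   vertex 0.5 4.5 3.0
   vertex 0.0 0.5 5.0
   vertex 4.0 3.5 3.5
  endloop
 endfacet
 facet normal -0.984 0.035 -0.176
  outer loop
   vertex 0.5 4.5 3.0
   vertex 1.0 3.5 0.0
   vertex 0.0 0.5 5.0
  endloop
 endfacet
 facet normal -0.538 0.769 -0.346
  outer loop
   vertex 0.5 4.5 3.0
   vertex 2.5 5.0 1.0
   vertex 1.0 3.5 0.0
  endloop
 endfacet
 facet normal 0.254 0.889 0.381
  outer loop
   vertex 3.0 4.0 3.0
   vertex 4.0 3.5 3.5
   vertex 2.5 5.0 1.0
  endloop
 endfacet
 facet normal 0.179 0.897 0.404
  outer loop
   vertex 3.0 4.0 3.0
   vertex 2.5 5.0 1.0
   vertex 0.5 4.5 3.0
  endloop
 endfacet
 facet normal 0.169 0.845 0.507
  outer loop
   vertex 3.0 4.0 3.0
   vertex 0.5 4.5 3.0
   vertex 4.0 3.5 3.5
  endloop
 endfacet
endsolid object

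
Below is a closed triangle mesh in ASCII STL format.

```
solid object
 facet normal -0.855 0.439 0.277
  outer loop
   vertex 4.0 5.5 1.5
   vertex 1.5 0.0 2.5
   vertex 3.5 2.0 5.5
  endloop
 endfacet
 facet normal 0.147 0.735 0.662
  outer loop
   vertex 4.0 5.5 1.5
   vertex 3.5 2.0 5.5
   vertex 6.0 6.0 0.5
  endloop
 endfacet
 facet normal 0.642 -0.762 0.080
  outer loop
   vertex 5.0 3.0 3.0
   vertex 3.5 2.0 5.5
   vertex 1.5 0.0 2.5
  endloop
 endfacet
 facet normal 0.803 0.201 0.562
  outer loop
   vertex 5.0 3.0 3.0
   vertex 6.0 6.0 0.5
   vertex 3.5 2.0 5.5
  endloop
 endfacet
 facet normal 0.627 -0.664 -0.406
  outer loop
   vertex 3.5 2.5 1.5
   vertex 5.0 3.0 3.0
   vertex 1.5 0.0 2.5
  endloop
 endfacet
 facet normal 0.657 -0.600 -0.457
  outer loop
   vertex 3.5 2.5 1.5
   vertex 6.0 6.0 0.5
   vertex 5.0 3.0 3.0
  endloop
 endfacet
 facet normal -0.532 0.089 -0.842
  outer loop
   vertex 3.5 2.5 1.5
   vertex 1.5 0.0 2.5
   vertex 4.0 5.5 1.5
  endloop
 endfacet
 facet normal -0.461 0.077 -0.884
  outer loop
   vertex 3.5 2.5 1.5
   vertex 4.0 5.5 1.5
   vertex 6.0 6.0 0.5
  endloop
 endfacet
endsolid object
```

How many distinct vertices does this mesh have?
6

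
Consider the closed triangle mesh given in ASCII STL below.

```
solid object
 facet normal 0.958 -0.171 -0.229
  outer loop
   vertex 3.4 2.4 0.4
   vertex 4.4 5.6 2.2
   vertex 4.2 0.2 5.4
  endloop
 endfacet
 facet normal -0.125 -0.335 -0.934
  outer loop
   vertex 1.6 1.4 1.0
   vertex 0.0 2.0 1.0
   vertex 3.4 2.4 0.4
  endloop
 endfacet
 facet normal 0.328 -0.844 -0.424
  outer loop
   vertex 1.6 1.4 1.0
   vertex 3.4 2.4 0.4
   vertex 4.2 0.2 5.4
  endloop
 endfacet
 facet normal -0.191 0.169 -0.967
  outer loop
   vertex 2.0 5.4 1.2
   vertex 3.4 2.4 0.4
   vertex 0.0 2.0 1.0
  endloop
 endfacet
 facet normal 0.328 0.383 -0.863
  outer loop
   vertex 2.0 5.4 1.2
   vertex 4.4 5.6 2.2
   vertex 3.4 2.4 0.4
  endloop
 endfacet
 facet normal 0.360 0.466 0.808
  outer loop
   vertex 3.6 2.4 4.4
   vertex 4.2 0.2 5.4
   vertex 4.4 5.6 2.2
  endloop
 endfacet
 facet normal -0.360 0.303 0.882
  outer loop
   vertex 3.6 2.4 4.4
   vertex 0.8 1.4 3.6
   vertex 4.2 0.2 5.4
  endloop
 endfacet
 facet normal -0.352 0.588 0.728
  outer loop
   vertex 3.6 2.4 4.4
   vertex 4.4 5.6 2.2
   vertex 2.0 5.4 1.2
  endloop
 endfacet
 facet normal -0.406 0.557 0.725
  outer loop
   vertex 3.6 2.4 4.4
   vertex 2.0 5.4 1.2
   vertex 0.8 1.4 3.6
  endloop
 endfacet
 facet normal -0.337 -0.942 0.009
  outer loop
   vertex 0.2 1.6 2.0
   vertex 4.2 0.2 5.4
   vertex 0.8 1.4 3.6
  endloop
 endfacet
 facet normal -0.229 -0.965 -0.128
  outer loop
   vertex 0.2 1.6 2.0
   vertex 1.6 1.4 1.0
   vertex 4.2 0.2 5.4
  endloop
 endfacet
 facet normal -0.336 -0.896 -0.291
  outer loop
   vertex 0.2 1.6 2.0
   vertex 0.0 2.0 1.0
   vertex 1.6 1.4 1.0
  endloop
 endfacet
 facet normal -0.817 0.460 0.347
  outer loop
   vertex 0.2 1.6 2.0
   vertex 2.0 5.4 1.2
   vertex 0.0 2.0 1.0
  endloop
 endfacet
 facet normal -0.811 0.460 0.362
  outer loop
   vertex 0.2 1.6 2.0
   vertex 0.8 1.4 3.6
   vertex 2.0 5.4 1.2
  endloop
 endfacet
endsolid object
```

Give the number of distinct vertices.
9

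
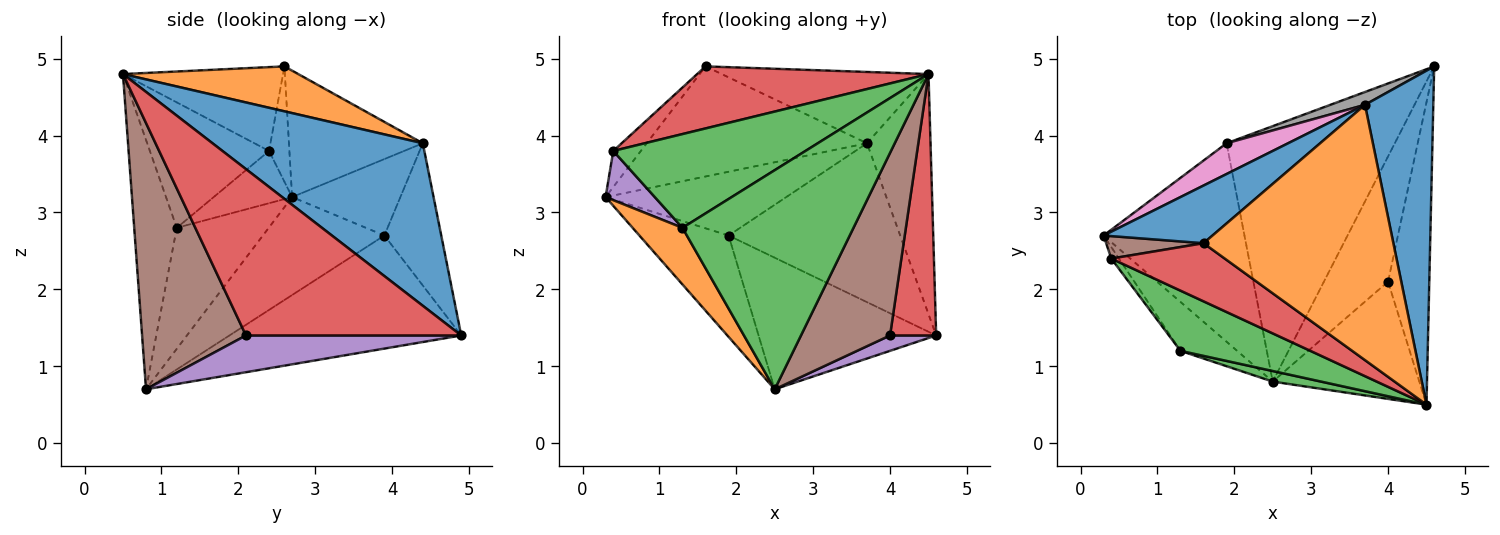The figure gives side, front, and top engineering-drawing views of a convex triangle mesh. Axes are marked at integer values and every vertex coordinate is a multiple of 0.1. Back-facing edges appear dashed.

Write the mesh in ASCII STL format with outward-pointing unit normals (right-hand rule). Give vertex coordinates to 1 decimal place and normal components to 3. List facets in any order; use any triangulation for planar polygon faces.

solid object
 facet normal 0.888 0.268 0.373
  outer loop
   vertex 3.7 4.4 3.9
   vertex 4.5 0.5 4.8
   vertex 4.6 4.9 1.4
  endloop
 endfacet
 facet normal -0.813 -0.441 -0.381
  outer loop
   vertex 1.3 1.2 2.8
   vertex 0.3 2.7 3.2
   vertex 2.5 0.8 0.7
  endloop
 endfacet
 facet normal -0.241 -0.969 0.047
  outer loop
   vertex 1.3 1.2 2.8
   vertex 2.5 0.8 0.7
   vertex 4.5 0.5 4.8
  endloop
 endfacet
 facet normal 0.950 -0.204 -0.236
  outer loop
   vertex 4.0 2.1 1.4
   vertex 4.6 4.9 1.4
   vertex 4.5 0.5 4.8
  endloop
 endfacet
 facet normal 0.494 -0.106 -0.863
  outer loop
   vertex 4.0 2.1 1.4
   vertex 2.5 0.8 0.7
   vertex 4.6 4.9 1.4
  endloop
 endfacet
 facet normal 0.700 -0.601 -0.386
  outer loop
   vertex 4.0 2.1 1.4
   vertex 4.5 0.5 4.8
   vertex 2.5 0.8 0.7
  endloop
 endfacet
 facet normal -0.475 0.793 0.382
  outer loop
   vertex 1.9 3.9 2.7
   vertex 0.3 2.7 3.2
   vertex 3.7 4.4 3.9
  endloop
 endfacet
 facet normal -0.314 0.946 0.076
  outer loop
   vertex 1.9 3.9 2.7
   vertex 3.7 4.4 3.9
   vertex 4.6 4.9 1.4
  endloop
 endfacet
 facet normal -0.527 0.387 -0.757
  outer loop
   vertex 1.9 3.9 2.7
   vertex 2.5 0.8 0.7
   vertex 0.3 2.7 3.2
  endloop
 endfacet
 facet normal -0.513 0.393 -0.763
  outer loop
   vertex 1.9 3.9 2.7
   vertex 4.6 4.9 1.4
   vertex 2.5 0.8 0.7
  endloop
 endfacet
 facet normal -0.474 0.780 0.408
  outer loop
   vertex 1.6 2.6 4.9
   vertex 3.7 4.4 3.9
   vertex 0.3 2.7 3.2
  endloop
 endfacet
 facet normal 0.222 0.262 0.939
  outer loop
   vertex 1.6 2.6 4.9
   vertex 4.5 0.5 4.8
   vertex 3.7 4.4 3.9
  endloop
 endfacet
 facet normal -0.463 -0.746 0.479
  outer loop
   vertex 0.4 2.4 3.8
   vertex 1.3 1.2 2.8
   vertex 4.5 0.5 4.8
  endloop
 endfacet
 facet normal -0.451 -0.652 0.610
  outer loop
   vertex 0.4 2.4 3.8
   vertex 4.5 0.5 4.8
   vertex 1.6 2.6 4.9
  endloop
 endfacet
 facet normal -0.841 -0.527 -0.124
  outer loop
   vertex 0.4 2.4 3.8
   vertex 0.3 2.7 3.2
   vertex 1.3 1.2 2.8
  endloop
 endfacet
 facet normal -0.531 0.719 0.448
  outer loop
   vertex 0.4 2.4 3.8
   vertex 1.6 2.6 4.9
   vertex 0.3 2.7 3.2
  endloop
 endfacet
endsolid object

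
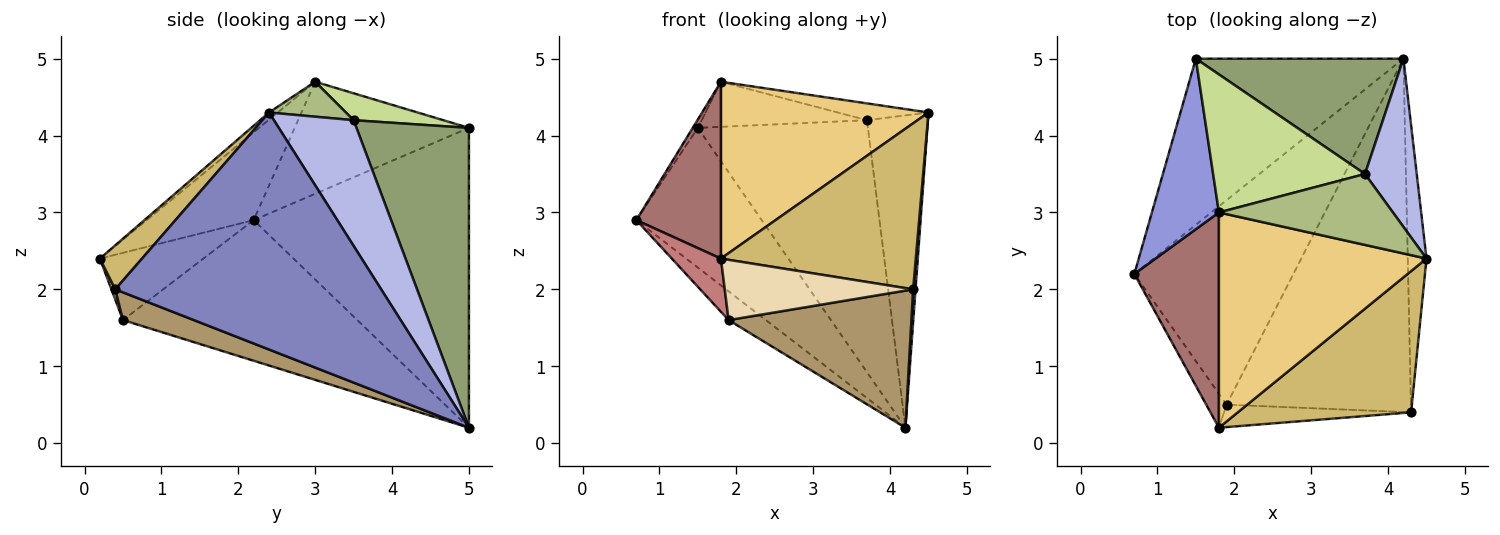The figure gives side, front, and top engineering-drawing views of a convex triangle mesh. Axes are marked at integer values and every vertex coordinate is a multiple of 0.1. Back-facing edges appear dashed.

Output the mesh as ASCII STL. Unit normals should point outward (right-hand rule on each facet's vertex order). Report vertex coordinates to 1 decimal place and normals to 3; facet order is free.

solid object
 facet normal -0.742 0.432 -0.513
  outer loop
   vertex 4.2 5.0 0.2
   vertex 0.7 2.2 2.9
   vertex 1.5 5.0 4.1
  endloop
 endfacet
 facet normal 0.997 -0.009 -0.079
  outer loop
   vertex 4.3 0.4 2.0
   vertex 4.2 5.0 0.2
   vertex 4.5 2.4 4.3
  endloop
 endfacet
 facet normal -0.858 0.025 0.513
  outer loop
   vertex 1.8 3.0 4.7
   vertex 1.5 5.0 4.1
   vertex 0.7 2.2 2.9
  endloop
 endfacet
 facet normal 0.755 0.577 0.311
  outer loop
   vertex 3.7 3.5 4.2
   vertex 4.5 2.4 4.3
   vertex 4.2 5.0 0.2
  endloop
 endfacet
 facet normal 0.515 0.779 0.357
  outer loop
   vertex 3.7 3.5 4.2
   vertex 4.2 5.0 0.2
   vertex 1.5 5.0 4.1
  endloop
 endfacet
 facet normal 0.192 0.226 0.955
  outer loop
   vertex 3.7 3.5 4.2
   vertex 1.8 3.0 4.7
   vertex 4.5 2.4 4.3
  endloop
 endfacet
 facet normal 0.166 0.306 0.937
  outer loop
   vertex 3.7 3.5 4.2
   vertex 1.5 5.0 4.1
   vertex 1.8 3.0 4.7
  endloop
 endfacet
 facet normal -0.659 0.105 -0.745
  outer loop
   vertex 1.9 0.5 1.6
   vertex 0.7 2.2 2.9
   vertex 4.2 5.0 0.2
  endloop
 endfacet
 facet normal 0.139 -0.358 -0.923
  outer loop
   vertex 1.9 0.5 1.6
   vertex 4.2 5.0 0.2
   vertex 4.3 0.4 2.0
  endloop
 endfacet
 facet normal 0.162 -0.752 0.639
  outer loop
   vertex 1.8 0.2 2.4
   vertex 4.3 0.4 2.0
   vertex 4.5 2.4 4.3
  endloop
 endfacet
 facet normal -0.027 -0.635 0.772
  outer loop
   vertex 1.8 0.2 2.4
   vertex 4.5 2.4 4.3
   vertex 1.8 3.0 4.7
  endloop
 endfacet
 facet normal 0.019 -0.937 -0.349
  outer loop
   vertex 1.8 0.2 2.4
   vertex 1.9 0.5 1.6
   vertex 4.3 0.4 2.0
  endloop
 endfacet
 facet normal -0.626 -0.495 0.603
  outer loop
   vertex 1.8 0.2 2.4
   vertex 1.8 3.0 4.7
   vertex 0.7 2.2 2.9
  endloop
 endfacet
 facet normal -0.871 -0.413 -0.264
  outer loop
   vertex 1.8 0.2 2.4
   vertex 0.7 2.2 2.9
   vertex 1.9 0.5 1.6
  endloop
 endfacet
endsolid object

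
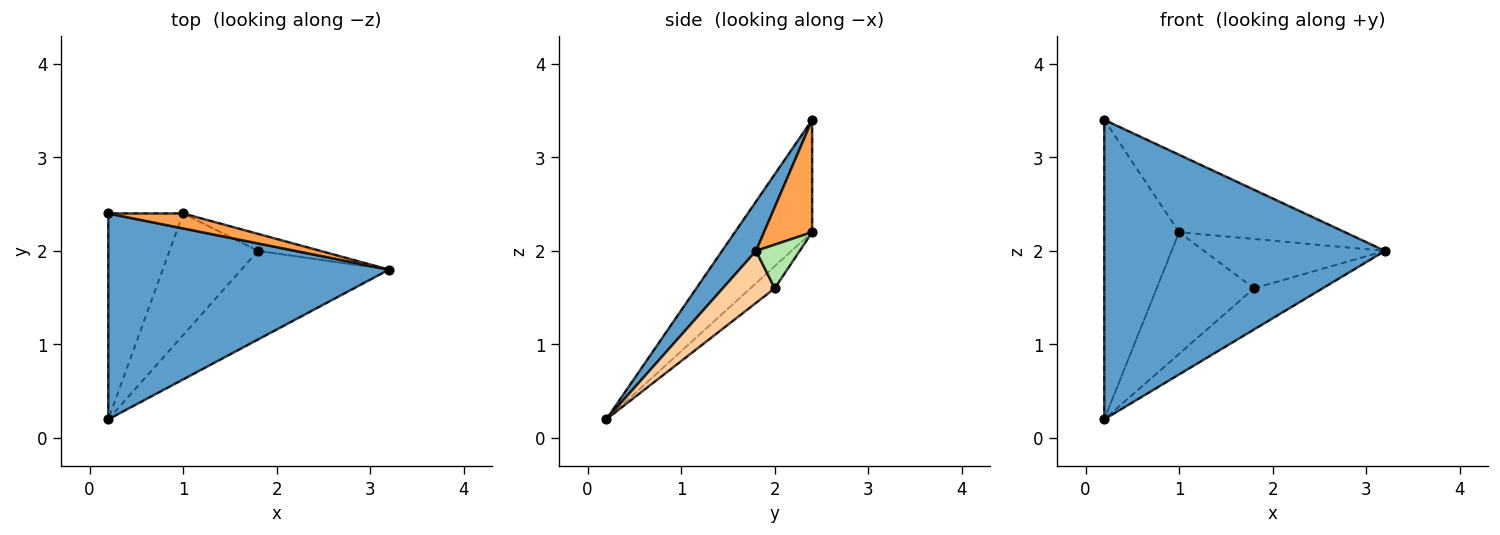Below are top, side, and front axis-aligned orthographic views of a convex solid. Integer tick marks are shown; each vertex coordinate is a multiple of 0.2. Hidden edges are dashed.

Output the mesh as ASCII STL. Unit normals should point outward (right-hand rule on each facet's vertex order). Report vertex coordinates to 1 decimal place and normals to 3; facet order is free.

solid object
 facet normal 0.099 -0.820 0.564
  outer loop
   vertex 0.2 2.4 3.4
   vertex 0.2 0.2 0.2
   vertex 3.2 1.8 2.0
  endloop
 endfacet
 facet normal -0.648 0.628 -0.432
  outer loop
   vertex 1.0 2.4 2.2
   vertex 0.2 0.2 0.2
   vertex 0.2 2.4 3.4
  endloop
 endfacet
 facet normal 0.274 0.944 0.183
  outer loop
   vertex 1.0 2.4 2.2
   vertex 0.2 2.4 3.4
   vertex 3.2 1.8 2.0
  endloop
 endfacet
 facet normal 0.304 0.402 -0.864
  outer loop
   vertex 1.8 2.0 1.6
   vertex 3.2 1.8 2.0
   vertex 0.2 0.2 0.2
  endloop
 endfacet
 facet normal -0.174 0.696 -0.696
  outer loop
   vertex 1.8 2.0 1.6
   vertex 0.2 0.2 0.2
   vertex 1.0 2.4 2.2
  endloop
 endfacet
 facet normal 0.222 0.922 -0.318
  outer loop
   vertex 1.8 2.0 1.6
   vertex 1.0 2.4 2.2
   vertex 3.2 1.8 2.0
  endloop
 endfacet
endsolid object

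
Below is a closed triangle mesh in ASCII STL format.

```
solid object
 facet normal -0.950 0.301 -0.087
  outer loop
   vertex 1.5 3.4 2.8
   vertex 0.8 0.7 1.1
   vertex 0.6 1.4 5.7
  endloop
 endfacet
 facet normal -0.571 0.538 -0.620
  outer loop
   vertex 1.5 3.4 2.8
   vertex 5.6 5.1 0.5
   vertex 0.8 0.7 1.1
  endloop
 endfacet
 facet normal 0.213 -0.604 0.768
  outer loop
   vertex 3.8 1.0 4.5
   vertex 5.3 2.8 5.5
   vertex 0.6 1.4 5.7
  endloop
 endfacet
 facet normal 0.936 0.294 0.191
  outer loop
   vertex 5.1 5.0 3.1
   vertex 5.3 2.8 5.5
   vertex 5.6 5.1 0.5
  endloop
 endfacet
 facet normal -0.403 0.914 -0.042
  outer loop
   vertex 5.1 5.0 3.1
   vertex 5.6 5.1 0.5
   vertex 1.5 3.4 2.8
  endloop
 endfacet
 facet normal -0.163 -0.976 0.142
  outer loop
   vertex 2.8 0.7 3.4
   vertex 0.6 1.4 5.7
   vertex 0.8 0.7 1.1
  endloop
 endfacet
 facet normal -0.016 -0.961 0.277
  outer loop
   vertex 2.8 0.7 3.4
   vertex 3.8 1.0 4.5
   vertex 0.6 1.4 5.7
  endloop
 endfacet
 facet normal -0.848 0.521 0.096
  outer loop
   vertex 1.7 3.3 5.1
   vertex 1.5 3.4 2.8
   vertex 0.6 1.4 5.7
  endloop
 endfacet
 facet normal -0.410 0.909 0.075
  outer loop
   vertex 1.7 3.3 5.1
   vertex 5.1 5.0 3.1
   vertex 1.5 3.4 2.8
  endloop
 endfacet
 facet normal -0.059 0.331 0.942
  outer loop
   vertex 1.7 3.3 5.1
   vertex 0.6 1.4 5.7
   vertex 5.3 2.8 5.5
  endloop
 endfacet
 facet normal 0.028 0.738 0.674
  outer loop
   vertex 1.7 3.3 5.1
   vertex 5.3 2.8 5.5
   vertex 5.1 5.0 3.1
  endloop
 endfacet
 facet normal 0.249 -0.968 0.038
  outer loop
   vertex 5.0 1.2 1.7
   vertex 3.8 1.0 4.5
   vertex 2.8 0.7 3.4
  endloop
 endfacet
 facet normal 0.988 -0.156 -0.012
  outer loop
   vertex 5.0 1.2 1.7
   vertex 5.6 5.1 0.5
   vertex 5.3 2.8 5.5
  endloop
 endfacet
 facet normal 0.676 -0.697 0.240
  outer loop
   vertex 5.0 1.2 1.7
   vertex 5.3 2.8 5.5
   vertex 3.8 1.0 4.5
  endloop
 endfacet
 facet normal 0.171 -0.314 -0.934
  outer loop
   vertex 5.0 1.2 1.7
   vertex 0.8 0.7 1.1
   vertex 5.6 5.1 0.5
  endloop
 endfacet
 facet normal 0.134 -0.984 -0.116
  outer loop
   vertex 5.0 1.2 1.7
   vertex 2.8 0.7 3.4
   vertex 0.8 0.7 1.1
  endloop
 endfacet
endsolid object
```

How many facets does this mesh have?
16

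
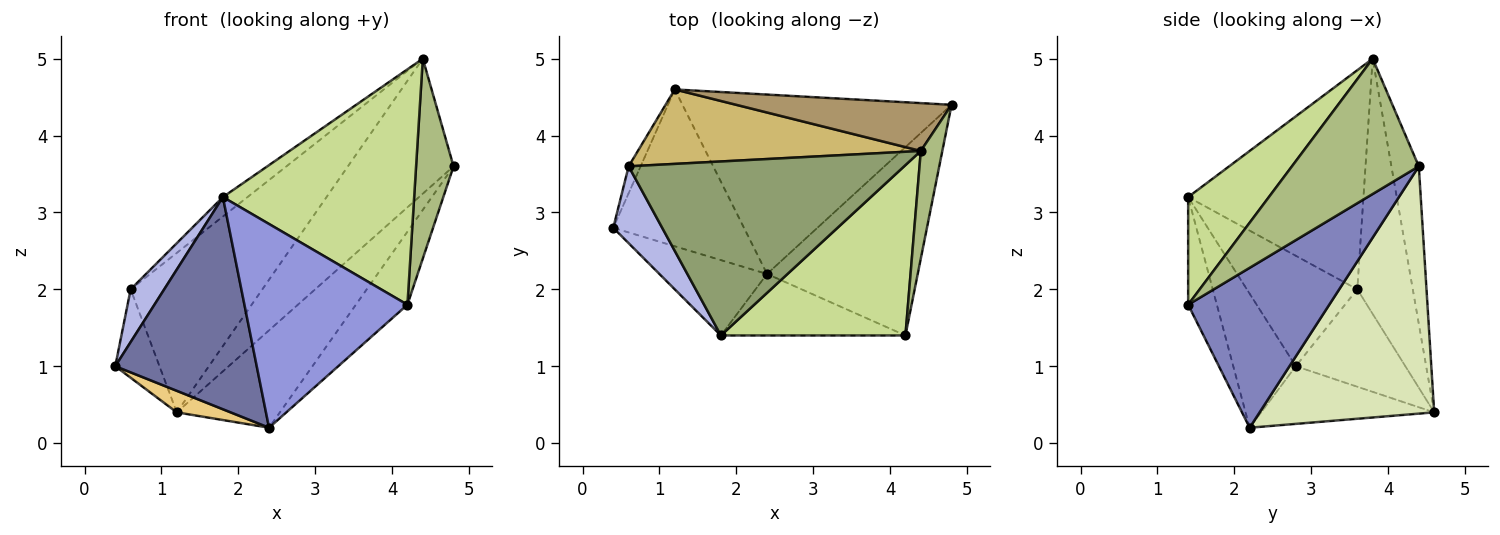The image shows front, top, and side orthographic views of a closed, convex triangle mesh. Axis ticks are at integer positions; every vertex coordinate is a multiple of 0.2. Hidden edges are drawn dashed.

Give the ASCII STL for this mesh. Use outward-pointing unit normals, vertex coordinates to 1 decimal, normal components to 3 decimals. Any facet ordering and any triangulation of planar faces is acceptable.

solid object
 facet normal -0.385 -0.870 -0.309
  outer loop
   vertex 2.4 2.2 0.2
   vertex 1.8 1.4 3.2
   vertex 0.4 2.8 1.0
  endloop
 endfacet
 facet normal 0.703 0.257 -0.663
  outer loop
   vertex 4.2 1.4 1.8
   vertex 2.4 2.2 0.2
   vertex 4.8 4.4 3.6
  endloop
 endfacet
 facet normal -0.166 -0.944 -0.285
  outer loop
   vertex 4.2 1.4 1.8
   vertex 1.8 1.4 3.2
   vertex 2.4 2.2 0.2
  endloop
 endfacet
 facet normal -0.881 -0.268 0.390
  outer loop
   vertex 0.6 3.6 2.0
   vertex 0.4 2.8 1.0
   vertex 1.8 1.4 3.2
  endloop
 endfacet
 facet normal -0.620 0.087 0.780
  outer loop
   vertex 4.4 3.8 5.0
   vertex 0.6 3.6 2.0
   vertex 1.8 1.4 3.2
  endloop
 endfacet
 facet normal 0.948 -0.280 0.151
  outer loop
   vertex 4.4 3.8 5.0
   vertex 4.2 1.4 1.8
   vertex 4.8 4.4 3.6
  endloop
 endfacet
 facet normal 0.324 -0.767 0.555
  outer loop
   vertex 4.4 3.8 5.0
   vertex 1.8 1.4 3.2
   vertex 4.2 1.4 1.8
  endloop
 endfacet
 facet normal 0.628 0.371 -0.684
  outer loop
   vertex 1.2 4.6 0.4
   vertex 4.8 4.4 3.6
   vertex 2.4 2.2 0.2
  endloop
 endfacet
 facet normal -0.238 0.916 0.325
  outer loop
   vertex 1.2 4.6 0.4
   vertex 4.4 3.8 5.0
   vertex 4.8 4.4 3.6
  endloop
 endfacet
 facet normal -0.357 0.846 0.395
  outer loop
   vertex 1.2 4.6 0.4
   vertex 0.6 3.6 2.0
   vertex 4.4 3.8 5.0
  endloop
 endfacet
 facet normal -0.400 -0.125 -0.908
  outer loop
   vertex 1.2 4.6 0.4
   vertex 2.4 2.2 0.2
   vertex 0.4 2.8 1.0
  endloop
 endfacet
 facet normal -0.921 0.372 -0.113
  outer loop
   vertex 1.2 4.6 0.4
   vertex 0.4 2.8 1.0
   vertex 0.6 3.6 2.0
  endloop
 endfacet
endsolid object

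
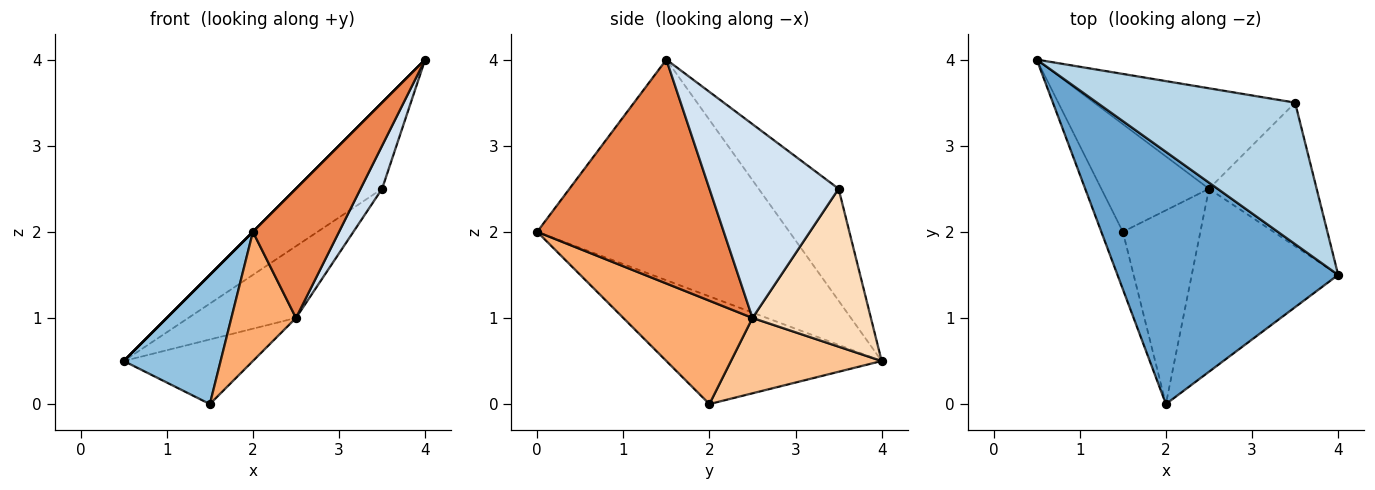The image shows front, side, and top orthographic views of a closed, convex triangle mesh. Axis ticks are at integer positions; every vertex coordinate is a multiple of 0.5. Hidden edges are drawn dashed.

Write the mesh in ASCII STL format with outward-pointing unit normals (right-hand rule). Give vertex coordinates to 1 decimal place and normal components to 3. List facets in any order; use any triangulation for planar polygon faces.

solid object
 facet normal -0.707 0.000 0.707
  outer loop
   vertex 2.0 0.0 2.0
   vertex 4.0 1.5 4.0
   vertex 0.5 4.0 0.5
  endloop
 endfacet
 facet normal -0.897 -0.404 -0.179
  outer loop
   vertex 1.5 2.0 0.0
   vertex 2.0 0.0 2.0
   vertex 0.5 4.0 0.5
  endloop
 endfacet
 facet normal -0.435 0.468 0.769
  outer loop
   vertex 3.5 3.5 2.5
   vertex 0.5 4.0 0.5
   vertex 4.0 1.5 4.0
  endloop
 endfacet
 facet normal 0.865 -0.144 -0.481
  outer loop
   vertex 2.5 2.5 1.0
   vertex 3.5 3.5 2.5
   vertex 4.0 1.5 4.0
  endloop
 endfacet
 facet normal 0.781 -0.360 -0.510
  outer loop
   vertex 2.5 2.5 1.0
   vertex 4.0 1.5 4.0
   vertex 2.0 0.0 2.0
  endloop
 endfacet
 facet normal 0.743 -0.371 -0.557
  outer loop
   vertex 2.5 2.5 1.0
   vertex 2.0 0.0 2.0
   vertex 1.5 2.0 0.0
  endloop
 endfacet
 facet normal 0.515 0.441 -0.735
  outer loop
   vertex 2.5 2.5 1.0
   vertex 1.5 2.0 0.0
   vertex 0.5 4.0 0.5
  endloop
 endfacet
 facet normal 0.539 0.490 -0.686
  outer loop
   vertex 2.5 2.5 1.0
   vertex 0.5 4.0 0.5
   vertex 3.5 3.5 2.5
  endloop
 endfacet
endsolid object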